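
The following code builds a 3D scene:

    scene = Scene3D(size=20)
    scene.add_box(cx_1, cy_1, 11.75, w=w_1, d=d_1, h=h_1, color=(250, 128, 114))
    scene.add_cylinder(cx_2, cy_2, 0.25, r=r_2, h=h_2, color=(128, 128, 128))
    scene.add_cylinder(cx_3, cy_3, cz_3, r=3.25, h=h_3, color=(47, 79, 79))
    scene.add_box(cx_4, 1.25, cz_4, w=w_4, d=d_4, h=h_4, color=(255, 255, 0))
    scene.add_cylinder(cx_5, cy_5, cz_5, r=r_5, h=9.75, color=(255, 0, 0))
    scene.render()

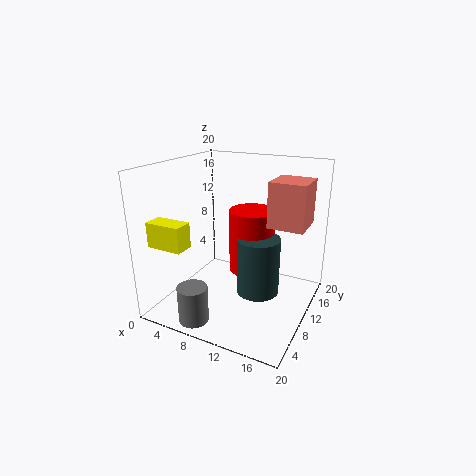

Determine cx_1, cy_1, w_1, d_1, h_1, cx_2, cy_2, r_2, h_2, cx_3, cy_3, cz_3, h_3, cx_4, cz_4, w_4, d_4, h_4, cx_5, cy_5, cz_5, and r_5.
cx_1 = 13.75; cy_1 = 11; w_1 = 5; d_1 = 5.25; h_1 = 6.25; cx_2 = 7; cy_2 = 2.75; r_2 = 2; h_2 = 5; cx_3 = 11.75; cy_3 = 13.25; cz_3 = 0.25; h_3 = 8.75; cx_4 = 1.75; cz_4 = 10.5; w_4 = 4.75; d_4 = 2.5; h_4 = 3.25; cx_5 = 9.75; cy_5 = 15.25; cz_5 = 2.75; r_5 = 3.5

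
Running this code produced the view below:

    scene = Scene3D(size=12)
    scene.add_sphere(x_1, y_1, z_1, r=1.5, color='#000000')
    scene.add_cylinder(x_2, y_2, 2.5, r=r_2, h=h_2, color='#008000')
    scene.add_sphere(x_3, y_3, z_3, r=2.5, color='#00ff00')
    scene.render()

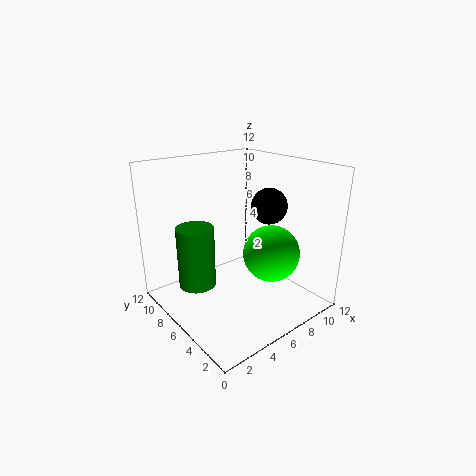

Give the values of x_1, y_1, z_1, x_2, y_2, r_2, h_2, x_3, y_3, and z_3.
x_1 = 8.5; y_1 = 5; z_1 = 8.5; x_2 = 2.5; y_2 = 7; r_2 = 1.5; h_2 = 5; x_3 = 9; y_3 = 5; z_3 = 4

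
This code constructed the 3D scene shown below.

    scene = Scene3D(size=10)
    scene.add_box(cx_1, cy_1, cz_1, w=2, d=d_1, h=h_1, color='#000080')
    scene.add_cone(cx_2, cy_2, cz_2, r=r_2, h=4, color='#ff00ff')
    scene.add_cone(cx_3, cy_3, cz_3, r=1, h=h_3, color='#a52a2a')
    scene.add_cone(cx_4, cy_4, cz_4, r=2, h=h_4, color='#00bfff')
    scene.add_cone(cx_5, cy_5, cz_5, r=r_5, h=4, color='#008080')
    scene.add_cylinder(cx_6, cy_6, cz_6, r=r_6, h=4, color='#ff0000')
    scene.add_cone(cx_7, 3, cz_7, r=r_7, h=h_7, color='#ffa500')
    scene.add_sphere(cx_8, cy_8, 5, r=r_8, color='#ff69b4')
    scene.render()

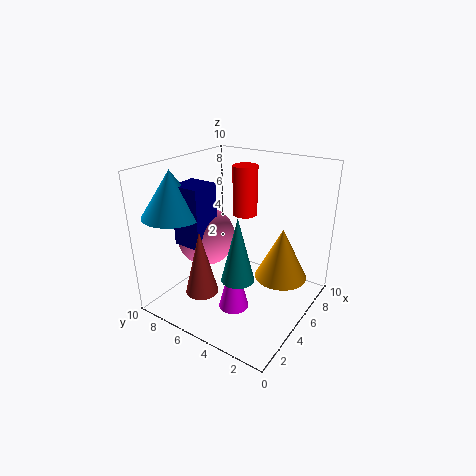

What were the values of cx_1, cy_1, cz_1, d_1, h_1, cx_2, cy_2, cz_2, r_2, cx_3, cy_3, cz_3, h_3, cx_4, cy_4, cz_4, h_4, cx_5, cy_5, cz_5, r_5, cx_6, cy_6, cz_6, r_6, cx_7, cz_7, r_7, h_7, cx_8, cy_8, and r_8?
cx_1 = 2; cy_1 = 6; cz_1 = 5; d_1 = 2; h_1 = 4; cx_2 = 3; cy_2 = 4; cz_2 = 1; r_2 = 1; cx_3 = 1; cy_3 = 5; cz_3 = 3; h_3 = 4; cx_4 = 2; cy_4 = 8; cz_4 = 7; h_4 = 3; cx_5 = 2; cy_5 = 3; cz_5 = 4; r_5 = 1; cx_6 = 9; cy_6 = 7; cz_6 = 5; r_6 = 1; cx_7 = 8; cz_7 = 1; r_7 = 2; h_7 = 4; cx_8 = 4; cy_8 = 7; r_8 = 2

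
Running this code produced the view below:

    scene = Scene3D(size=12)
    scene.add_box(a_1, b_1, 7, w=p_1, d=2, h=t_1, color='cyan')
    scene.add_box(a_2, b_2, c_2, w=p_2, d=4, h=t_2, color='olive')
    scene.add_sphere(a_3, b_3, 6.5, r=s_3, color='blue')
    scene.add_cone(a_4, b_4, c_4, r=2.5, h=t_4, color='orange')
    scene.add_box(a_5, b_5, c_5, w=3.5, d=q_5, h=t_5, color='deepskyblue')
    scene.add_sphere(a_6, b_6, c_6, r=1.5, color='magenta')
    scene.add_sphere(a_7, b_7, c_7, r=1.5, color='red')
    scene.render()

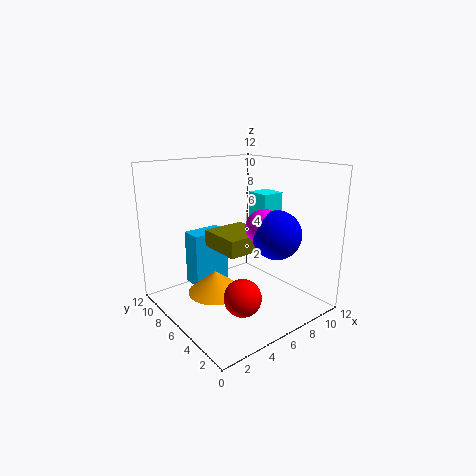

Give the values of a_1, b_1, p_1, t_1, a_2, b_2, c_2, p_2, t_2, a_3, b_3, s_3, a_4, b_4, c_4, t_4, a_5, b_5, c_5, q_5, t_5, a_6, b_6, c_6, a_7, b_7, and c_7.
a_1 = 8
b_1 = 5
p_1 = 2
t_1 = 2.5
a_2 = 5
b_2 = 5.5
c_2 = 4.5
p_2 = 4
t_2 = 1.5
a_3 = 8
b_3 = 3.5
s_3 = 2
a_4 = 5
b_4 = 8
c_4 = 0.5
t_4 = 2
a_5 = 4
b_5 = 9.5
c_5 = 0.5
q_5 = 2
t_5 = 5
a_6 = 7.5
b_6 = 4.5
c_6 = 7
a_7 = 4.5
b_7 = 3.5
c_7 = 2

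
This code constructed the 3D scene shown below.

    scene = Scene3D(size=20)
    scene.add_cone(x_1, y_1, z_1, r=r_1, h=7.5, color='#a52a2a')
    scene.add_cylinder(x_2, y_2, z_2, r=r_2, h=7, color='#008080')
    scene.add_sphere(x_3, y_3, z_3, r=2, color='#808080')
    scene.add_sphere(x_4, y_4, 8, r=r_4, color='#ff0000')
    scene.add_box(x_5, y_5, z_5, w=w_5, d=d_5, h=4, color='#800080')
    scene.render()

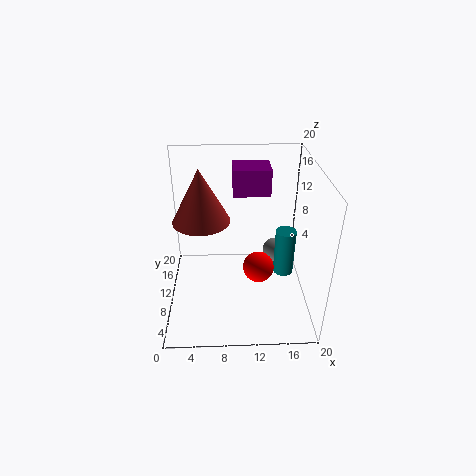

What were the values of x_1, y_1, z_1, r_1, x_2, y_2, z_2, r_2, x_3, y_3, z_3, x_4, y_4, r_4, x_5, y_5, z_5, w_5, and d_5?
x_1 = 5; y_1 = 11.5; z_1 = 12; r_1 = 4; x_2 = 17; y_2 = 11.5; z_2 = 3; r_2 = 1.5; x_3 = 16.5; y_3 = 17; z_3 = 3; x_4 = 12.5; y_4 = 6; r_4 = 2; x_5 = 9.5; y_5 = 14.5; z_5 = 14; w_5 = 5.5; d_5 = 4.5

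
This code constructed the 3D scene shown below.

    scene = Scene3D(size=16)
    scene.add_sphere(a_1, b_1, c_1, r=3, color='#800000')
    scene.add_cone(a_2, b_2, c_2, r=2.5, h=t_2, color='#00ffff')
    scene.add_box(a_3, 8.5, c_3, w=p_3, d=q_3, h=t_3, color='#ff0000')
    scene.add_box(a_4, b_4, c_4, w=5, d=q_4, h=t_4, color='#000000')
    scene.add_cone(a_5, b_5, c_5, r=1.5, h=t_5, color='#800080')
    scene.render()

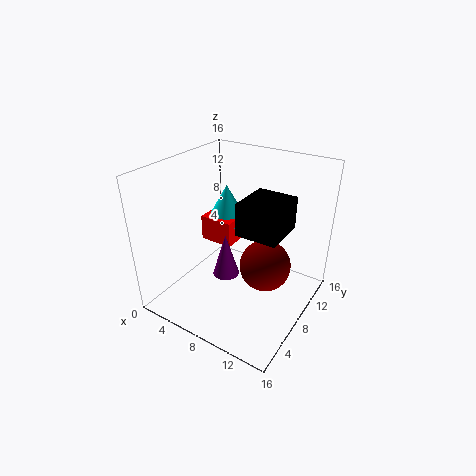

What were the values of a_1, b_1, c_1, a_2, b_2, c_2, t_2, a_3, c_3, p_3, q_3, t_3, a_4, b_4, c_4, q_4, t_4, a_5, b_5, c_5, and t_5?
a_1 = 10.5
b_1 = 10
c_1 = 4
a_2 = 4.5
b_2 = 11
c_2 = 8
t_2 = 4.5
a_3 = 2.5
c_3 = 6
p_3 = 4
q_3 = 5
t_3 = 3
a_4 = 7
b_4 = 9
c_4 = 7.5
q_4 = 5.5
t_4 = 4
a_5 = 7
b_5 = 7
c_5 = 3.5
t_5 = 5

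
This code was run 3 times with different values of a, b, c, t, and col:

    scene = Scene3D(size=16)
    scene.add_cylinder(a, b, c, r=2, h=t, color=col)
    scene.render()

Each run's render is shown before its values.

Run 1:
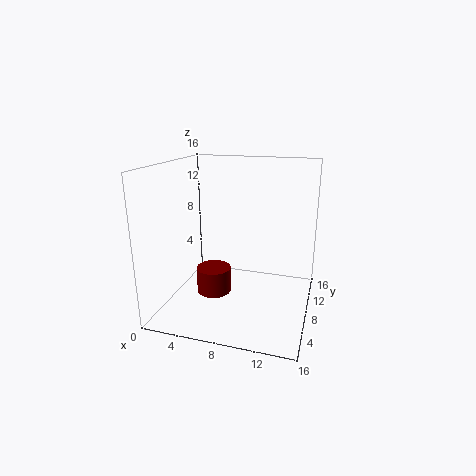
a = 5, b = 8, c = 1, t = 3, col = 'maroon'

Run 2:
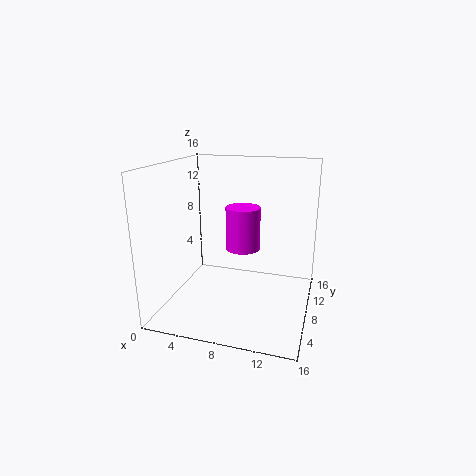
a = 8, b = 10, c = 6, t = 5, col = 'magenta'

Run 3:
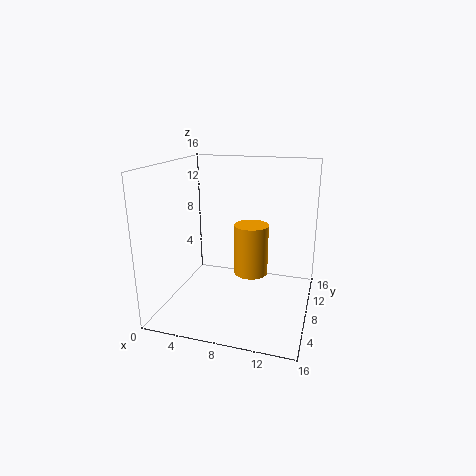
a = 9, b = 10, c = 3, t = 6, col = 'orange'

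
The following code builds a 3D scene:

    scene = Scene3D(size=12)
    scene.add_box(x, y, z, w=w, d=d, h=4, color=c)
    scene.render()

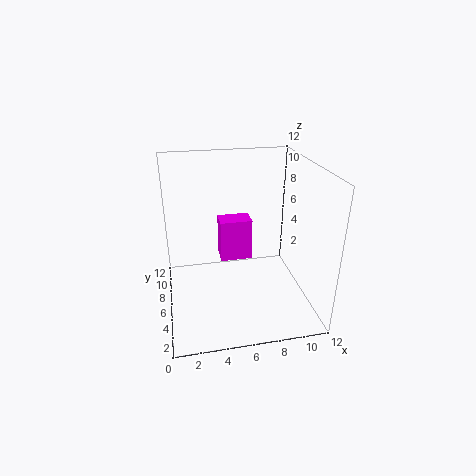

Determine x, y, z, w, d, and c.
x = 5
y = 9
z = 2
w = 3
d = 2
c = 'magenta'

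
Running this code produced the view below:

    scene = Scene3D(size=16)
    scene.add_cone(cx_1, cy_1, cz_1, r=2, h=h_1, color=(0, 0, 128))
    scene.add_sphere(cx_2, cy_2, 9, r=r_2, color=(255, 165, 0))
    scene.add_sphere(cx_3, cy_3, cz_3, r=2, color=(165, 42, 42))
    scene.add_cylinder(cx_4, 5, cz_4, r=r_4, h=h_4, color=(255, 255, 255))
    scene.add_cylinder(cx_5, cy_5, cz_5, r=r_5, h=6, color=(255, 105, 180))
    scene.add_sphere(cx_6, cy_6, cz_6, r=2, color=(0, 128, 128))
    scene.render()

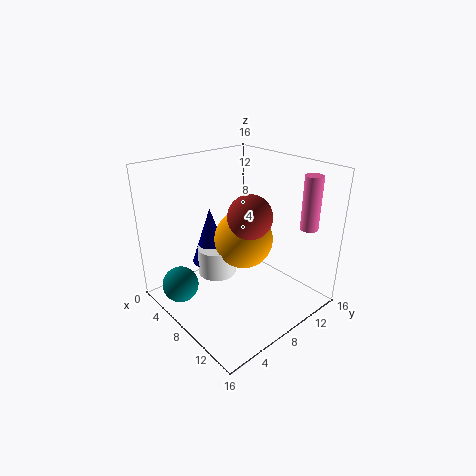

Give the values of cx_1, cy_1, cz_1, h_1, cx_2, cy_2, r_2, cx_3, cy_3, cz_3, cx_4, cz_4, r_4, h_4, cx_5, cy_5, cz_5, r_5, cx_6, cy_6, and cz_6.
cx_1 = 7; cy_1 = 5; cz_1 = 6; h_1 = 6; cx_2 = 10; cy_2 = 7; r_2 = 3; cx_3 = 13; cy_3 = 5; cz_3 = 13; cx_4 = 8; cz_4 = 5; r_4 = 2; h_4 = 3; cx_5 = 13; cy_5 = 14; cz_5 = 9; r_5 = 1; cx_6 = 5; cy_6 = 2; cz_6 = 3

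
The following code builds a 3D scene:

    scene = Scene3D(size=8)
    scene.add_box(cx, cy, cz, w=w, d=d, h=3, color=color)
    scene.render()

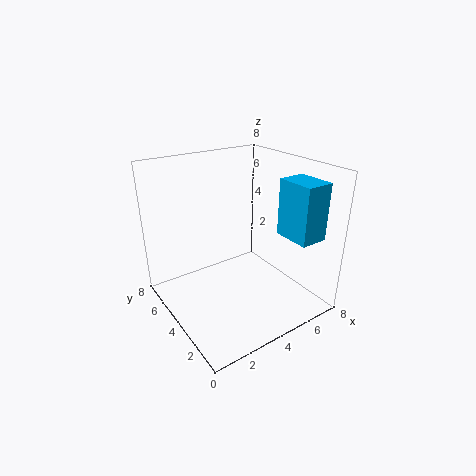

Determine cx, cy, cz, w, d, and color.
cx = 5.5
cy = 0.5
cz = 4.5
w = 1.5
d = 2
color = 'deepskyblue'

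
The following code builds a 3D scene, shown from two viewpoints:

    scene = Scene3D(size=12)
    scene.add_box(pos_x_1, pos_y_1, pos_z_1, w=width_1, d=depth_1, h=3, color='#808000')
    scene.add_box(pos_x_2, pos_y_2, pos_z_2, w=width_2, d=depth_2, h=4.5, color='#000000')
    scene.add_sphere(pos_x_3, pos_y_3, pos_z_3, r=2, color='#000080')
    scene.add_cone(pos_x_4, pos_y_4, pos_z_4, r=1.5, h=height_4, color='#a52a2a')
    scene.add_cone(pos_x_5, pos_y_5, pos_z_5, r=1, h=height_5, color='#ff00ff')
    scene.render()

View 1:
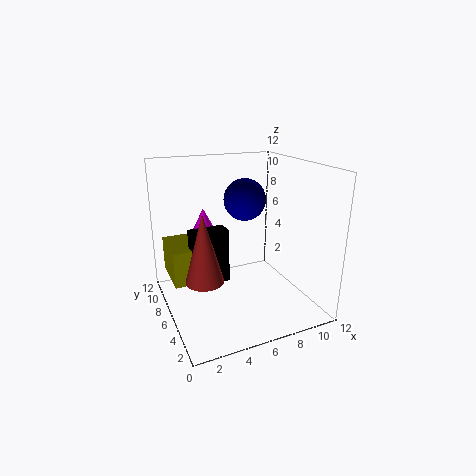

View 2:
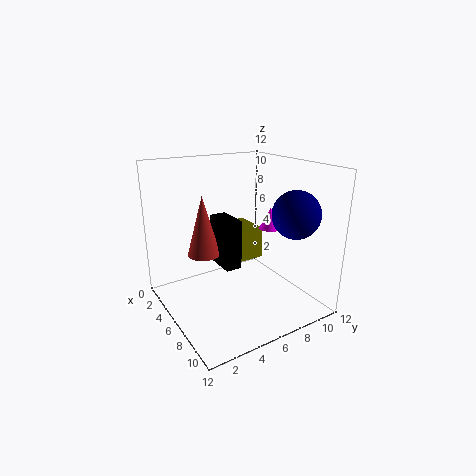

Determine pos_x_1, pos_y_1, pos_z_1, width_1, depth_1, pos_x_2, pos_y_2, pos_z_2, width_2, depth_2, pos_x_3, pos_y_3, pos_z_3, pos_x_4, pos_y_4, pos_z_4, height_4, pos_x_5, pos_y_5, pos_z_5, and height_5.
pos_x_1 = 0.5; pos_y_1 = 6; pos_z_1 = 2.5; width_1 = 3.5; depth_1 = 4; pos_x_2 = 2; pos_y_2 = 5.5; pos_z_2 = 2.5; width_2 = 3; depth_2 = 1.5; pos_x_3 = 8.5; pos_y_3 = 10; pos_z_3 = 8; pos_x_4 = 2.5; pos_y_4 = 4.5; pos_z_4 = 3.5; height_4 = 5.5; pos_x_5 = 4.5; pos_y_5 = 10.5; pos_z_5 = 5.5; height_5 = 2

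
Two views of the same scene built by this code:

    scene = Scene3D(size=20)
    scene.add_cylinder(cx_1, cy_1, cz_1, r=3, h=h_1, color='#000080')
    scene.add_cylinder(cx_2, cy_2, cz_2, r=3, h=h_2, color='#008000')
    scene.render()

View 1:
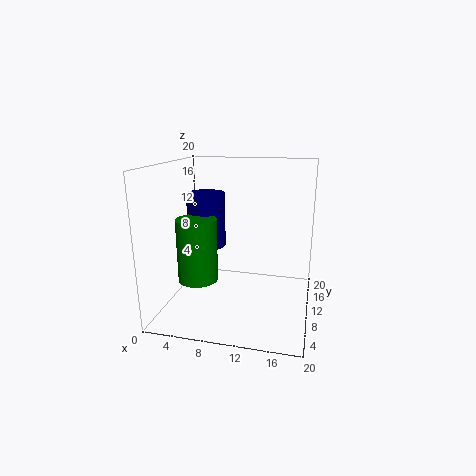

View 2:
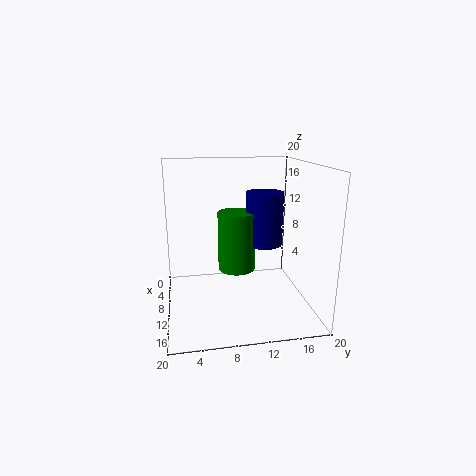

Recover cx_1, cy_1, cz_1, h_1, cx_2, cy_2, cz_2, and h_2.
cx_1 = 3.5
cy_1 = 15.5
cz_1 = 6.5
h_1 = 8.5
cx_2 = 3.5
cy_2 = 11
cz_2 = 2.5
h_2 = 9.5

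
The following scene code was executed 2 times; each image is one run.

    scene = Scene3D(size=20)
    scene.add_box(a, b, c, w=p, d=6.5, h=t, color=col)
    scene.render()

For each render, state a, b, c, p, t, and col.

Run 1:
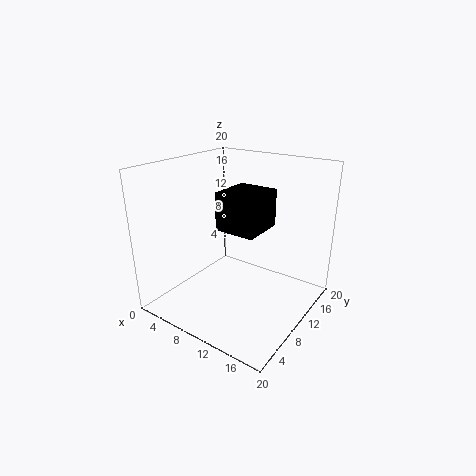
a = 6.5; b = 9.5; c = 10.5; p = 6; t = 5.5; col = 'black'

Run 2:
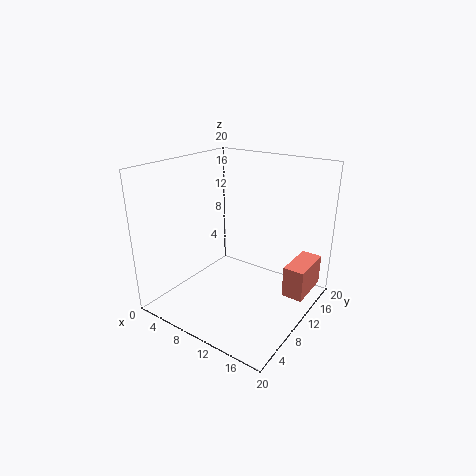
a = 16; b = 12.5; c = 1.5; p = 3; t = 4.5; col = 'salmon'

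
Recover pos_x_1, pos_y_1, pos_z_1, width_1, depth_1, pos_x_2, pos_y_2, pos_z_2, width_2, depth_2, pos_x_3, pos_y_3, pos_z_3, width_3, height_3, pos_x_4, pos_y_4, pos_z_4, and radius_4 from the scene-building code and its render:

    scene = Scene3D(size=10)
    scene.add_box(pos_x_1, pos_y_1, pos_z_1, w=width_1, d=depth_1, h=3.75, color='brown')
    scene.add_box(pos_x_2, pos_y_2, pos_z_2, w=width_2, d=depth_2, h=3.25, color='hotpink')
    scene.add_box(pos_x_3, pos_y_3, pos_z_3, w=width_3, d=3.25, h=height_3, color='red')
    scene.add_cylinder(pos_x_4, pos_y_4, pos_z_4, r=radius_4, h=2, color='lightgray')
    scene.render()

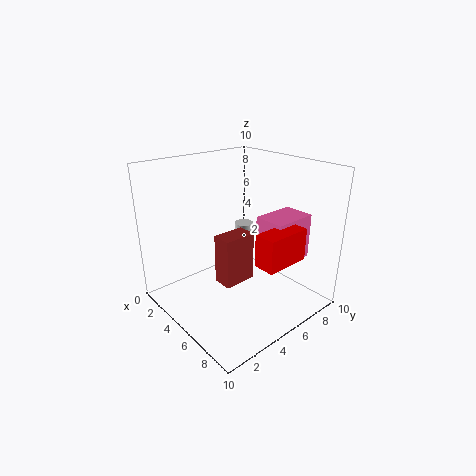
pos_x_1 = 3.25
pos_y_1 = 4.25
pos_z_1 = 1
width_1 = 1.5
depth_1 = 2.5
pos_x_2 = 5.25
pos_y_2 = 6.5
pos_z_2 = 3
width_2 = 2.25
depth_2 = 3.25
pos_x_3 = 7
pos_y_3 = 4.75
pos_z_3 = 3.75
width_3 = 1.5
height_3 = 2.25
pos_x_4 = 2.25
pos_y_4 = 8
pos_z_4 = 2.5
radius_4 = 0.75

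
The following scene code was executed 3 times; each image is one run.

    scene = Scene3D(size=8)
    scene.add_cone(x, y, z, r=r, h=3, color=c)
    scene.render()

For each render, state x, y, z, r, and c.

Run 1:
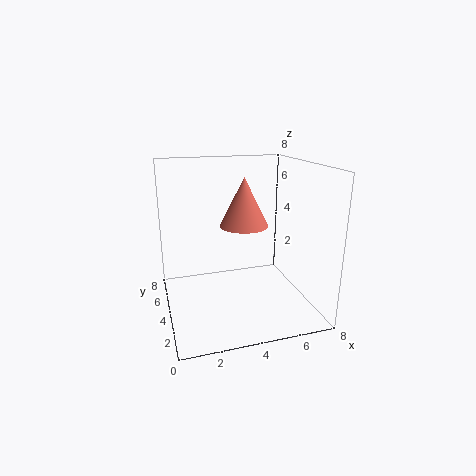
x = 5
y = 6
z = 4
r = 1.5
c = 'salmon'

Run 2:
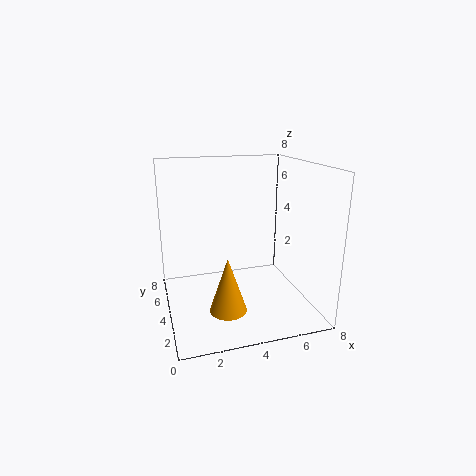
x = 3
y = 2.5
z = 0.5
r = 1
c = 'orange'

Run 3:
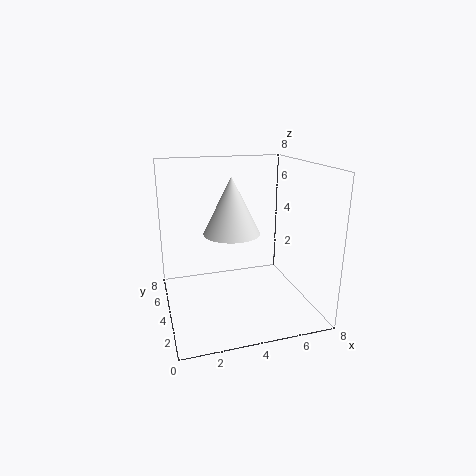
x = 3.5
y = 3.5
z = 4.5
r = 1.5
c = 'white'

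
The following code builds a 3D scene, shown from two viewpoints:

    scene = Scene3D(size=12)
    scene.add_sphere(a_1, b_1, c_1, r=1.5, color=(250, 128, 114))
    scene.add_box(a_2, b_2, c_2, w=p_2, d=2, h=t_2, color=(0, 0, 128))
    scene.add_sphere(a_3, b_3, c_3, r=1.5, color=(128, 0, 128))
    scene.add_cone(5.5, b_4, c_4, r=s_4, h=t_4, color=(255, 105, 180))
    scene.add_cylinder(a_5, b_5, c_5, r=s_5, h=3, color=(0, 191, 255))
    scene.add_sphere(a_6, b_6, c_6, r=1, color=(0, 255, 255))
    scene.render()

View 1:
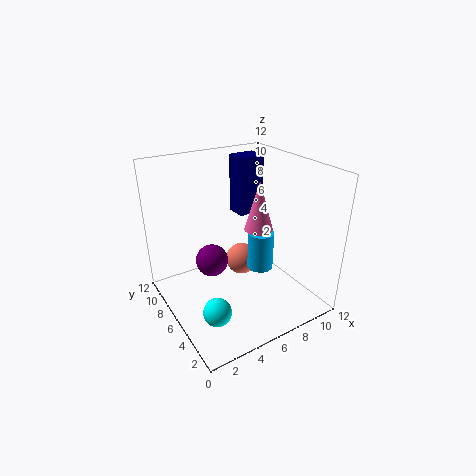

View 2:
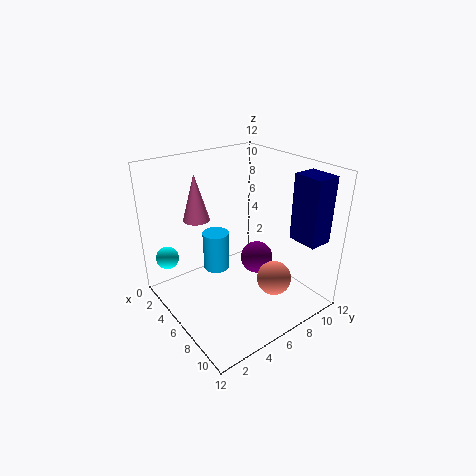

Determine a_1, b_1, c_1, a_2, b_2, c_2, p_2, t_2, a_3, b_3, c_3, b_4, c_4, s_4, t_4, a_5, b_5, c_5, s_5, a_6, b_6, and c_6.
a_1 = 8, b_1 = 8.5, c_1 = 2, a_2 = 8.5, b_2 = 9.5, c_2 = 6, p_2 = 2.5, t_2 = 5.5, a_3 = 5, b_3 = 9, c_3 = 2.5, b_4 = 2.5, c_4 = 8.5, s_4 = 1, t_4 = 3.5, a_5 = 6.5, b_5 = 3.5, c_5 = 4.5, s_5 = 1, a_6 = 1.5, b_6 = 1.5, c_6 = 3.5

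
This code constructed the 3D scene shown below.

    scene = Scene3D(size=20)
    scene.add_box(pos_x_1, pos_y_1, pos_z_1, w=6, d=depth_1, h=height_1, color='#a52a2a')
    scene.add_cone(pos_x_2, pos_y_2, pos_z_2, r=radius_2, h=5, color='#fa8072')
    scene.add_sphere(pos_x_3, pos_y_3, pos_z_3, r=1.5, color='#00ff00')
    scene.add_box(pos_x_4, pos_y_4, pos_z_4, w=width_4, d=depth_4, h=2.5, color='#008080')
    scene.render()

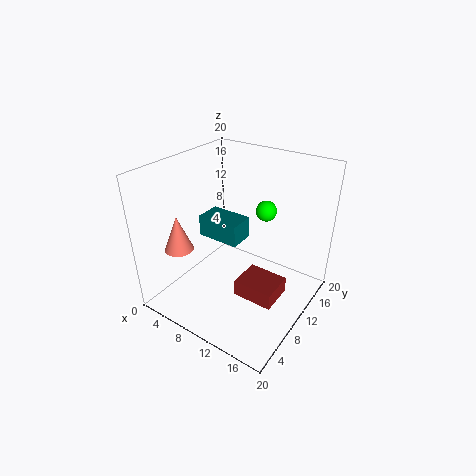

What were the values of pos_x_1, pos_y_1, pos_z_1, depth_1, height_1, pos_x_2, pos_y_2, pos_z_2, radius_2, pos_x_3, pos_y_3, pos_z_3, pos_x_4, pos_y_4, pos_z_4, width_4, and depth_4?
pos_x_1 = 10, pos_y_1 = 9, pos_z_1 = 0.5, depth_1 = 5, height_1 = 2.5, pos_x_2 = 3.5, pos_y_2 = 5, pos_z_2 = 8.5, radius_2 = 2, pos_x_3 = 11.5, pos_y_3 = 15, pos_z_3 = 12.5, pos_x_4 = 9, pos_y_4 = 3.5, pos_z_4 = 13.5, width_4 = 5, depth_4 = 3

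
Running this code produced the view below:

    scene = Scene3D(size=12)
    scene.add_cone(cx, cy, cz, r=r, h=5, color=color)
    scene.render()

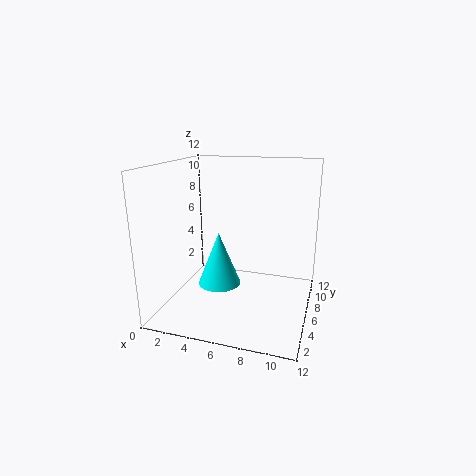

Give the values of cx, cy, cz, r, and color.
cx = 3.5
cy = 8
cz = 0.5
r = 2
color = 'cyan'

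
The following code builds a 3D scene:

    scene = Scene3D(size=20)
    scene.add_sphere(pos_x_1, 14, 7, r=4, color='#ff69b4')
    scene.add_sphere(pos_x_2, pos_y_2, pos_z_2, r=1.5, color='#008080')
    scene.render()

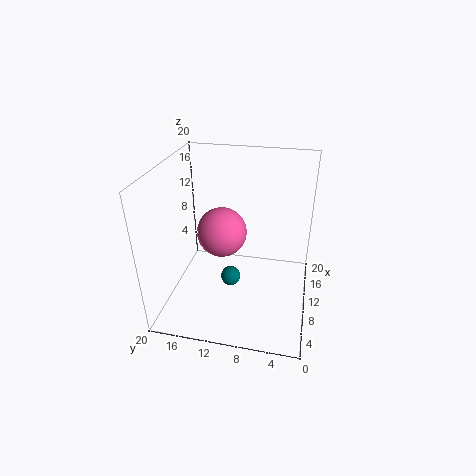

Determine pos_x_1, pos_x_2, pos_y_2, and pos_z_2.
pos_x_1 = 16, pos_x_2 = 11.5, pos_y_2 = 11.5, pos_z_2 = 2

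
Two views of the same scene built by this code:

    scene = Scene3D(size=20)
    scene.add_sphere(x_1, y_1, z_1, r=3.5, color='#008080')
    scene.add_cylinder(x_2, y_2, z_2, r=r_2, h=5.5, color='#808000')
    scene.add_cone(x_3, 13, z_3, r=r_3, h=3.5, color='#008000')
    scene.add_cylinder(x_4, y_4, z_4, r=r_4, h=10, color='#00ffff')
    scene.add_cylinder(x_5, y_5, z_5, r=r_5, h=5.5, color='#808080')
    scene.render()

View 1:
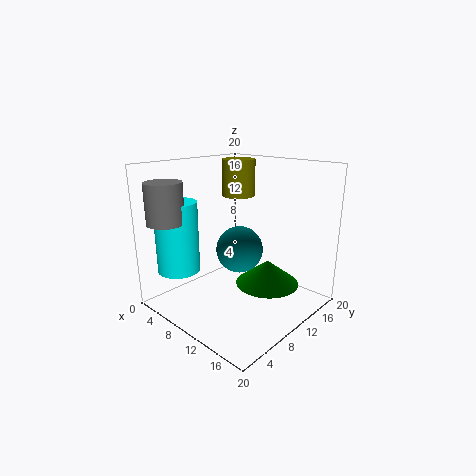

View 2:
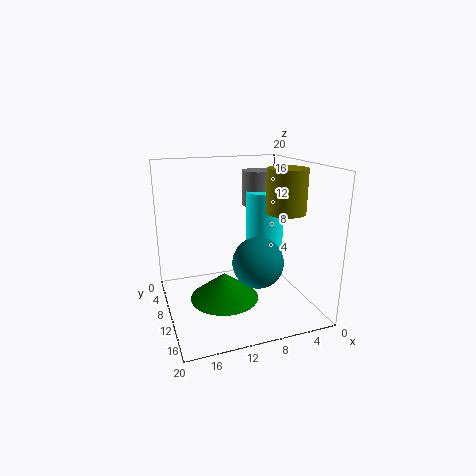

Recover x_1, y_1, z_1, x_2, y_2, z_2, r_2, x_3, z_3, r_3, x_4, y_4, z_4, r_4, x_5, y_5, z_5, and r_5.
x_1 = 8, y_1 = 12.5, z_1 = 7, x_2 = 5.5, y_2 = 15, z_2 = 14.5, r_2 = 2.5, x_3 = 13, z_3 = 3, r_3 = 4.5, x_4 = 3.5, y_4 = 4.5, z_4 = 5, r_4 = 3, x_5 = 4, y_5 = 2.5, z_5 = 12.5, r_5 = 2.5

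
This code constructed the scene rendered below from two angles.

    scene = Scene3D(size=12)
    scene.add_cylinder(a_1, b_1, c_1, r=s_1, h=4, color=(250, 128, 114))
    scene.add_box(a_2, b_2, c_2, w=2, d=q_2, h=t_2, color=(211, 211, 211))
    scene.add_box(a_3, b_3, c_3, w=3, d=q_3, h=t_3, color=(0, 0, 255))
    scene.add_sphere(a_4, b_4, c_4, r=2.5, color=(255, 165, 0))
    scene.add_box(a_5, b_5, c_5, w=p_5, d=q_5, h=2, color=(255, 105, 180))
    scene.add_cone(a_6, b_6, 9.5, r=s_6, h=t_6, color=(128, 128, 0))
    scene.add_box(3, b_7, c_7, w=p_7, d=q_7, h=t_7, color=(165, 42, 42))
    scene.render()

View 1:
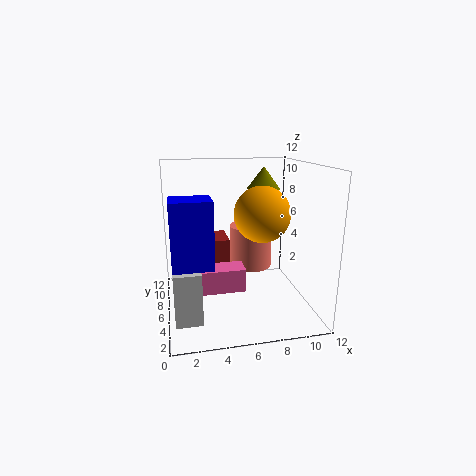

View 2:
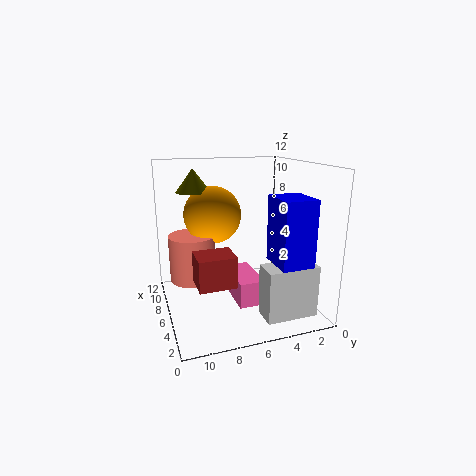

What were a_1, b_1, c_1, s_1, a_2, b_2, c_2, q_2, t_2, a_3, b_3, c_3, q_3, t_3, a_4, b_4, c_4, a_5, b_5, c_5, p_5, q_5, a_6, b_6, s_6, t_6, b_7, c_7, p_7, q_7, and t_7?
a_1 = 8
b_1 = 9.5
c_1 = 2
s_1 = 2
a_2 = 0.5
b_2 = 1.5
c_2 = 1
q_2 = 4
t_2 = 4
a_3 = 0.5
b_3 = 2
c_3 = 5
q_3 = 2.5
t_3 = 5
a_4 = 8.5
b_4 = 7.5
c_4 = 7.5
a_5 = 2.5
b_5 = 5
c_5 = 1.5
p_5 = 4
q_5 = 2
a_6 = 9
b_6 = 9
s_6 = 1.5
t_6 = 2
b_7 = 7
c_7 = 3
p_7 = 2.5
q_7 = 3
t_7 = 2.5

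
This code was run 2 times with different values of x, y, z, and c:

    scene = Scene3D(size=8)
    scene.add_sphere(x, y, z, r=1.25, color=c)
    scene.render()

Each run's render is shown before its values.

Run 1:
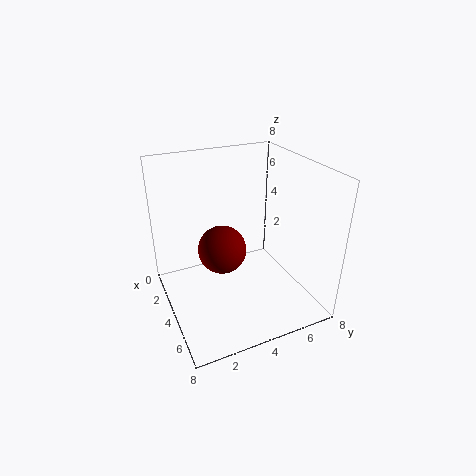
x = 4.75
y = 2.75
z = 4
c = 'maroon'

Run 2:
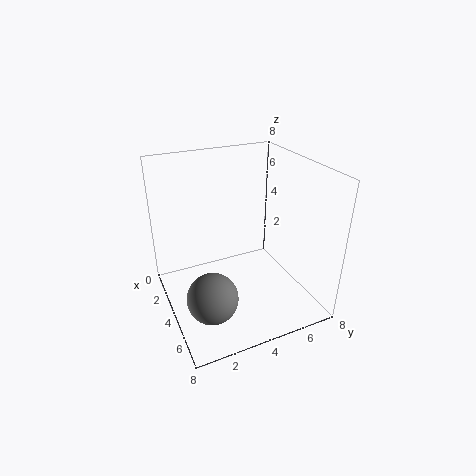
x = 6.5
y = 1.5
z = 2.5
c = 'gray'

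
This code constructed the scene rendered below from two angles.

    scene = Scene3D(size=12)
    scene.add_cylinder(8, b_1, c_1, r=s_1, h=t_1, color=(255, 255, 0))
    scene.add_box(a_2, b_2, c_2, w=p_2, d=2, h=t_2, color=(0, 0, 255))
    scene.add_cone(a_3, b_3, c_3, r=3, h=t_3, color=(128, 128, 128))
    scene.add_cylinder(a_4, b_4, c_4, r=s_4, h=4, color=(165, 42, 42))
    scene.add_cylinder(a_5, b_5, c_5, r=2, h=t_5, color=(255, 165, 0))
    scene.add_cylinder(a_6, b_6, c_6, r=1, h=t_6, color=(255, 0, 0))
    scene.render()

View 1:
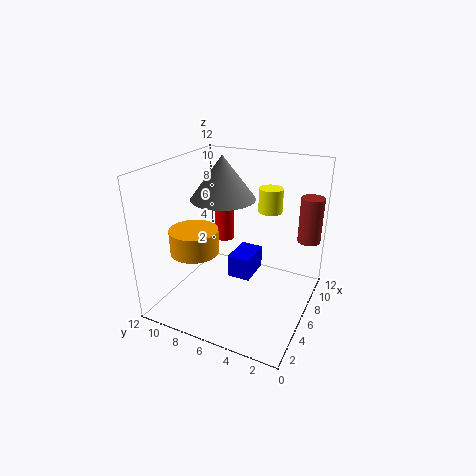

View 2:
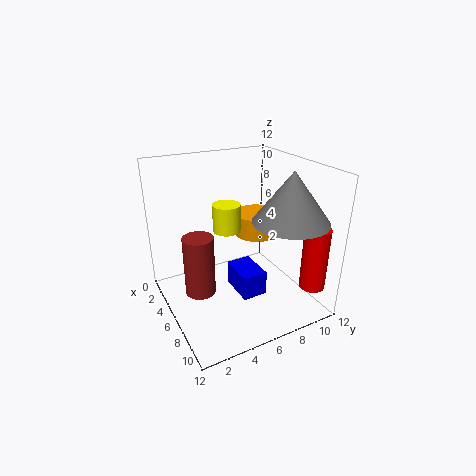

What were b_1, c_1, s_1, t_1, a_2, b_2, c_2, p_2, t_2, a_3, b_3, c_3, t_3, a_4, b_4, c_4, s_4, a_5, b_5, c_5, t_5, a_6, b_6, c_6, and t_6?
b_1 = 4
c_1 = 8
s_1 = 1
t_1 = 2
a_2 = 6
b_2 = 5
c_2 = 2
p_2 = 3
t_2 = 2
a_3 = 9
b_3 = 9
c_3 = 8
t_3 = 4
a_4 = 10
b_4 = 1
c_4 = 5
s_4 = 1
a_5 = 4
b_5 = 9
c_5 = 5
t_5 = 2
a_6 = 11
b_6 = 10
c_6 = 3
t_6 = 5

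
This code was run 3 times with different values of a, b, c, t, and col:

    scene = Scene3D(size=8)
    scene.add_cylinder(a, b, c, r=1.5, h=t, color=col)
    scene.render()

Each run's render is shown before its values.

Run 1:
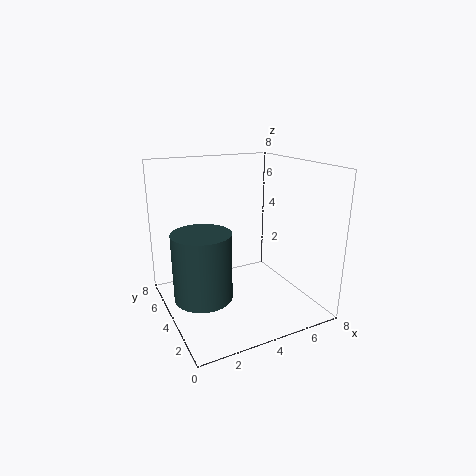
a = 1.5, b = 3, c = 1.5, t = 3.5, col = 'darkslategray'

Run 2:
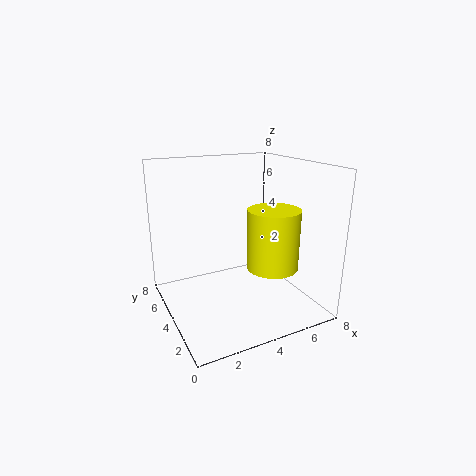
a = 6, b = 3.5, c = 2, t = 3.5, col = 'yellow'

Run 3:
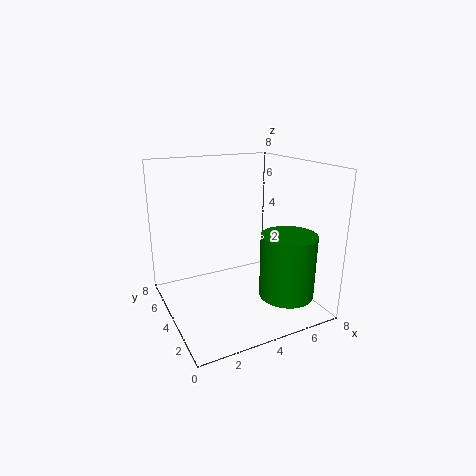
a = 6, b = 2, c = 1, t = 3.5, col = 'green'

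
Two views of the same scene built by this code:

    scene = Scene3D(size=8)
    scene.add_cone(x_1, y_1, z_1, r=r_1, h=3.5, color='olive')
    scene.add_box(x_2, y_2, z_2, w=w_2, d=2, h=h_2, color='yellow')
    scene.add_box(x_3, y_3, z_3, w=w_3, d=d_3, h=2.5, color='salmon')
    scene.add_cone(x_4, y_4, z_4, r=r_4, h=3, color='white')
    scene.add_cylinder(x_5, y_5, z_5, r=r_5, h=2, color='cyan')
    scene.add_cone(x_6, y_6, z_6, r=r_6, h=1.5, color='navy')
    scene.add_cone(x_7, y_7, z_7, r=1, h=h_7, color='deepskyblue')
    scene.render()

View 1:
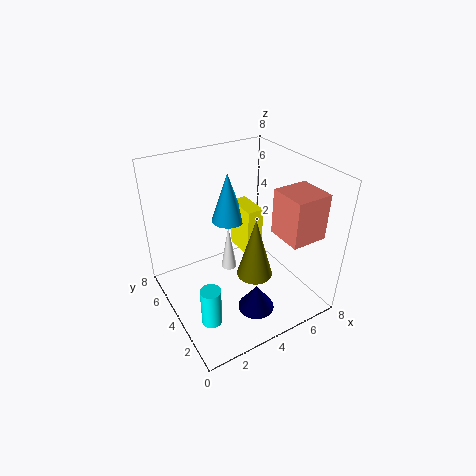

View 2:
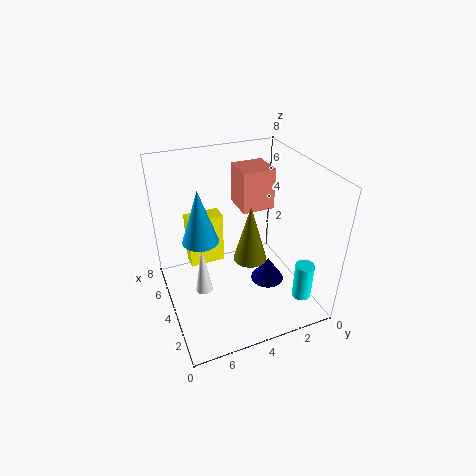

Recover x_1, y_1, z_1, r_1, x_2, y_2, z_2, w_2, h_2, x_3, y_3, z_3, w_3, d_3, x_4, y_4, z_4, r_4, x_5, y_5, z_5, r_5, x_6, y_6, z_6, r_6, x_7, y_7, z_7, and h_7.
x_1 = 4.5; y_1 = 3; z_1 = 2; r_1 = 1; x_2 = 5; y_2 = 4.5; z_2 = 2; w_2 = 1; h_2 = 3; x_3 = 5.5; y_3 = 1; z_3 = 4.5; w_3 = 2; d_3 = 2; x_4 = 4.5; y_4 = 6; z_4 = 0.5; r_4 = 0.5; x_5 = 1; y_5 = 1.5; z_5 = 1.5; r_5 = 0.5; x_6 = 4; y_6 = 2; z_6 = 0.5; r_6 = 1; x_7 = 4.5; y_7 = 6; z_7 = 4; h_7 = 3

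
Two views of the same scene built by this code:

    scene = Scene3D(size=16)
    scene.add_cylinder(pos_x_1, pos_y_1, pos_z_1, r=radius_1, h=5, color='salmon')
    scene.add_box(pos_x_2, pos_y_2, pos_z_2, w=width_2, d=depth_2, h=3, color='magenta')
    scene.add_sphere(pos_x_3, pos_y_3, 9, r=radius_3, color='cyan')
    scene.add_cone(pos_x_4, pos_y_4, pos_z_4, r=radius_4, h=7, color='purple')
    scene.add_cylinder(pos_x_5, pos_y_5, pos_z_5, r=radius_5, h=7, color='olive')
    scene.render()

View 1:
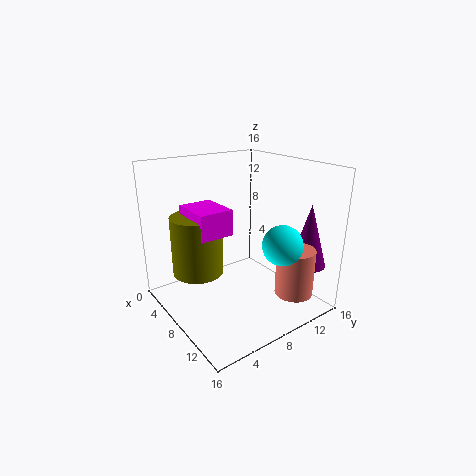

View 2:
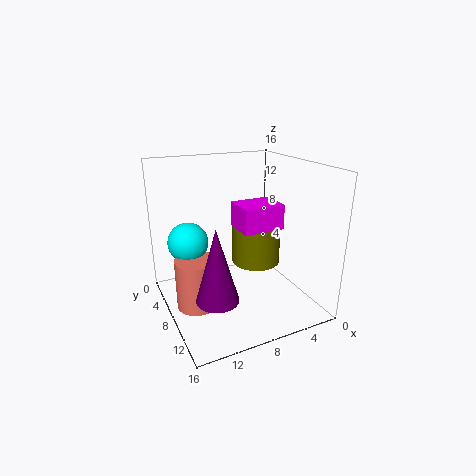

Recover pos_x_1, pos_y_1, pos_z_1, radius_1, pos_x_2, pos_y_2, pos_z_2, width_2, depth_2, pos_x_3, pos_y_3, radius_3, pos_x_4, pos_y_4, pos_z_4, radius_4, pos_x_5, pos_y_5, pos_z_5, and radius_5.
pos_x_1 = 14
pos_y_1 = 11
pos_z_1 = 3
radius_1 = 2
pos_x_2 = 2
pos_y_2 = 4
pos_z_2 = 8
width_2 = 5
depth_2 = 4
pos_x_3 = 14
pos_y_3 = 9
radius_3 = 2
pos_x_4 = 13
pos_y_4 = 14
pos_z_4 = 5
radius_4 = 2
pos_x_5 = 4
pos_y_5 = 5
pos_z_5 = 3
radius_5 = 3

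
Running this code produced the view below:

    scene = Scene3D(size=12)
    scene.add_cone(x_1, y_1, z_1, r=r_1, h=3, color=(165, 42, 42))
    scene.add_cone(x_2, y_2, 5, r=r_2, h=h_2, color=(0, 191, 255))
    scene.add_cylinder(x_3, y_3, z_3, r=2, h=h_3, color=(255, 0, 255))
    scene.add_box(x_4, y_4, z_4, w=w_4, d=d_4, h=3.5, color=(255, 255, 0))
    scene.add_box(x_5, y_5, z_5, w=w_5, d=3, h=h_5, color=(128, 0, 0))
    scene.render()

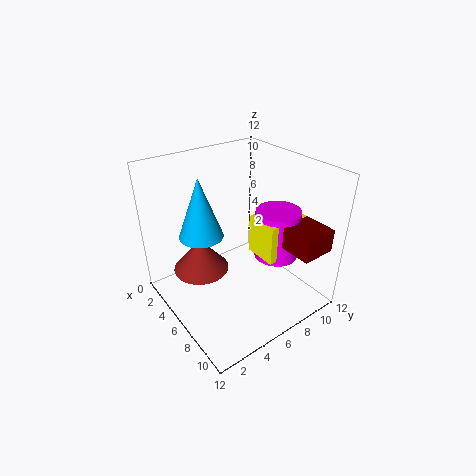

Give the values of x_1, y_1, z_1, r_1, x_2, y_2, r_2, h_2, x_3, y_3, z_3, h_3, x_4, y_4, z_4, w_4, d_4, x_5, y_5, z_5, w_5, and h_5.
x_1 = 3; y_1 = 4; z_1 = 2; r_1 = 2.5; x_2 = 2.5; y_2 = 4.5; r_2 = 2; h_2 = 5.5; x_3 = 6.5; y_3 = 10; z_3 = 3; h_3 = 4.5; x_4 = 5; y_4 = 8; z_4 = 3.5; w_4 = 3; d_4 = 4; x_5 = 7.5; y_5 = 9; z_5 = 5; w_5 = 3.5; h_5 = 2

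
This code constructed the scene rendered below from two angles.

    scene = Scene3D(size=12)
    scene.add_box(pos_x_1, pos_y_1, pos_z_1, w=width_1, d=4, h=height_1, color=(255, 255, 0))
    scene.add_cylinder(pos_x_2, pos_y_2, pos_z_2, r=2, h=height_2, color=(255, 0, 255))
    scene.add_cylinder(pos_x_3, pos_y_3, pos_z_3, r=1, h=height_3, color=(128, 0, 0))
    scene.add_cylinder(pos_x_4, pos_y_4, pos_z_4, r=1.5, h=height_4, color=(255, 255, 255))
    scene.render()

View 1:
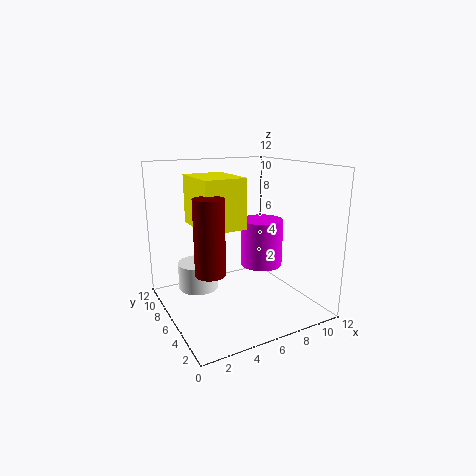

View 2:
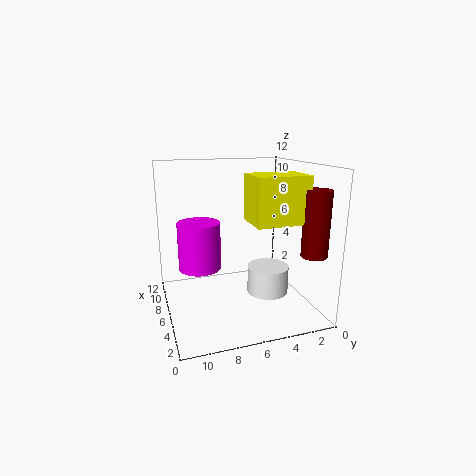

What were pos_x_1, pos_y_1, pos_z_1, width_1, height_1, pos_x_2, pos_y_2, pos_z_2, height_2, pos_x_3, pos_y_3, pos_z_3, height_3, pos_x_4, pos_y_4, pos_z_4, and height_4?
pos_x_1 = 1.5
pos_y_1 = 2
pos_z_1 = 8
width_1 = 3
height_1 = 3.5
pos_x_2 = 10
pos_y_2 = 8.5
pos_z_2 = 2
height_2 = 4.5
pos_x_3 = 1.5
pos_y_3 = 1.5
pos_z_3 = 5.5
height_3 = 5
pos_x_4 = 2
pos_y_4 = 5
pos_z_4 = 3
height_4 = 2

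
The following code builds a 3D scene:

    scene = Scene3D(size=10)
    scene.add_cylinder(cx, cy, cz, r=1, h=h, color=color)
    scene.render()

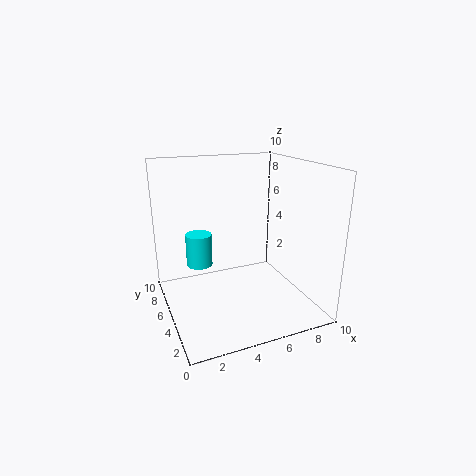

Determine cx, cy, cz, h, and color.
cx = 3, cy = 8, cz = 2, h = 2.5, color = 'cyan'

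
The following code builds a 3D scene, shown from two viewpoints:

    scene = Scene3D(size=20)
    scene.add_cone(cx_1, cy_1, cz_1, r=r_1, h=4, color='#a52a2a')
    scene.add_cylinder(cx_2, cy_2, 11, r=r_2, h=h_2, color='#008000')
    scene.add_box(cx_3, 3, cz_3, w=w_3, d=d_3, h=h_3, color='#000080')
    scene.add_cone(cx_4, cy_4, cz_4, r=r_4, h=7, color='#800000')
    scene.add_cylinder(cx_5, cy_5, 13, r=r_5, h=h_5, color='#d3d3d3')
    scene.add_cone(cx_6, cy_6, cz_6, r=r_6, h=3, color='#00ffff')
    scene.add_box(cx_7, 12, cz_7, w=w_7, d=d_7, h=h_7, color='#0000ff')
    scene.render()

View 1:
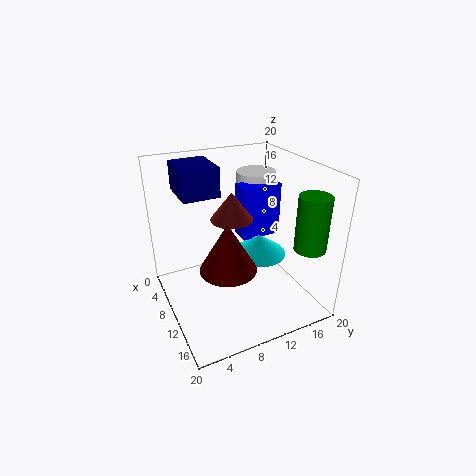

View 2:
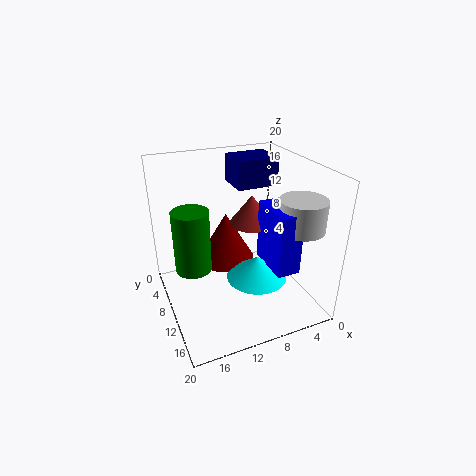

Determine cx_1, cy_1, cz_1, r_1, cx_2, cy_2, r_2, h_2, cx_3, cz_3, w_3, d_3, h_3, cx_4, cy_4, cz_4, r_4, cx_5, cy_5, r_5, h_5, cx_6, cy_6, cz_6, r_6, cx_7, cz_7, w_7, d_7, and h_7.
cx_1 = 8; cy_1 = 10; cz_1 = 12; r_1 = 3; cx_2 = 18; cy_2 = 16; r_2 = 2; h_2 = 7; cx_3 = 3; cz_3 = 16; w_3 = 6; d_3 = 5; h_3 = 4; cx_4 = 11; cy_4 = 8; cz_4 = 6; r_4 = 4; cx_5 = 4; cy_5 = 16; r_5 = 3; h_5 = 4; cx_6 = 9; cy_6 = 14; cz_6 = 6; r_6 = 4; cx_7 = 5; cz_7 = 8; w_7 = 3; d_7 = 6; h_7 = 8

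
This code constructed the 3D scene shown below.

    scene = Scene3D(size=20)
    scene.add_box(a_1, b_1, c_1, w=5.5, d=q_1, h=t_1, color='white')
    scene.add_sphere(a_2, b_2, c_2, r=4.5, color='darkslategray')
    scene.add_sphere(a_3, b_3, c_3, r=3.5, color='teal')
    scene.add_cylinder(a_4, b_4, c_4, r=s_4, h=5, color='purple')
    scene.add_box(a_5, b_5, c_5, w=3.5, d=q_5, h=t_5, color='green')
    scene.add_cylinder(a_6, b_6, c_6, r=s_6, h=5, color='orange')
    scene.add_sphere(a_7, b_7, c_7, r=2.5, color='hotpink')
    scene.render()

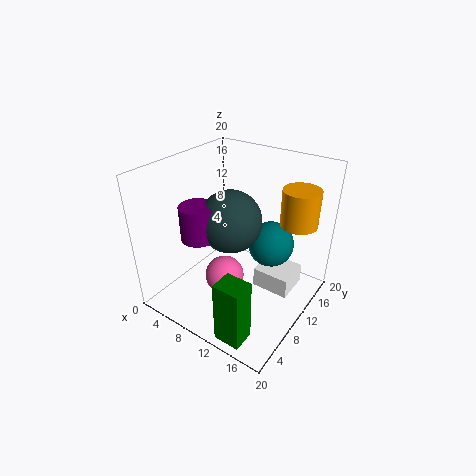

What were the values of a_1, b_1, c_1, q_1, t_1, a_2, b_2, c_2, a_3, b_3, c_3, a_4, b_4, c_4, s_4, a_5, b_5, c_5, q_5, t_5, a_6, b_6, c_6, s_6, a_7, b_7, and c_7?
a_1 = 11.5; b_1 = 12; c_1 = 1; q_1 = 5; t_1 = 3; a_2 = 8; b_2 = 11; c_2 = 11.5; a_3 = 12; b_3 = 16; c_3 = 6.5; a_4 = 5; b_4 = 7.5; c_4 = 9.5; s_4 = 2.5; a_5 = 13; b_5 = 0.5; c_5 = 1; q_5 = 3; t_5 = 8.5; a_6 = 17; b_6 = 14; c_6 = 12.5; s_6 = 2.5; a_7 = 11; b_7 = 5.5; c_7 = 7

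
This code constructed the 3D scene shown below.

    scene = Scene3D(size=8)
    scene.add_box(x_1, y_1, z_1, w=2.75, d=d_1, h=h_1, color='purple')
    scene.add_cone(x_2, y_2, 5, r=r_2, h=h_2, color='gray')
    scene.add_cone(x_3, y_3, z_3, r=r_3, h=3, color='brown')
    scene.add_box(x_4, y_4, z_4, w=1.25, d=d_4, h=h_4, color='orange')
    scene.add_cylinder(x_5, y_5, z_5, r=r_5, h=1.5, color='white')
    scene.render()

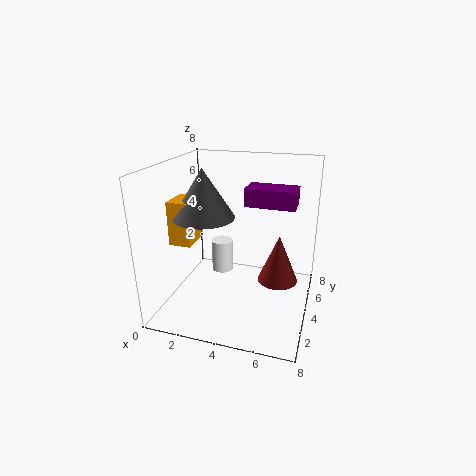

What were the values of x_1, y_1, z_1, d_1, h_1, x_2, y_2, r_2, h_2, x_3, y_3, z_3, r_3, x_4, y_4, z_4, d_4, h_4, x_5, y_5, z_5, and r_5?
x_1 = 4.25, y_1 = 4.25, z_1 = 5.75, d_1 = 1.5, h_1 = 1, x_2 = 2, y_2 = 4, r_2 = 1.75, h_2 = 2.75, x_3 = 6, y_3 = 6, z_3 = 0.5, r_3 = 1.25, x_4 = 0.25, y_4 = 3, z_4 = 3.5, d_4 = 1.75, h_4 = 2.5, x_5 = 4, y_5 = 1.5, z_5 = 3.5, r_5 = 0.5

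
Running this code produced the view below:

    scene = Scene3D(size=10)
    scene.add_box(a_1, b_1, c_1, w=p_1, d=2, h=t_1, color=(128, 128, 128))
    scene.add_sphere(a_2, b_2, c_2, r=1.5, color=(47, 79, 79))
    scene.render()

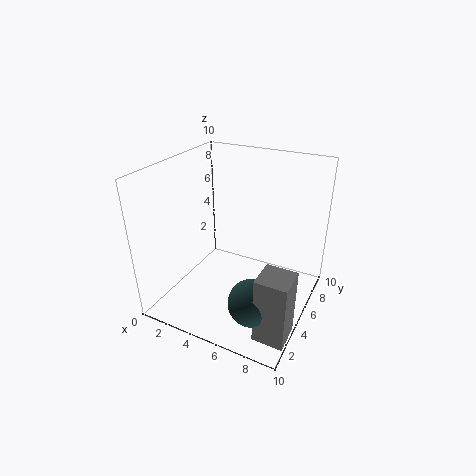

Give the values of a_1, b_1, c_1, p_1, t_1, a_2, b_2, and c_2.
a_1 = 8, b_1 = 1, c_1 = 0.5, p_1 = 2, t_1 = 4.5, a_2 = 7.5, b_2 = 2, c_2 = 2.5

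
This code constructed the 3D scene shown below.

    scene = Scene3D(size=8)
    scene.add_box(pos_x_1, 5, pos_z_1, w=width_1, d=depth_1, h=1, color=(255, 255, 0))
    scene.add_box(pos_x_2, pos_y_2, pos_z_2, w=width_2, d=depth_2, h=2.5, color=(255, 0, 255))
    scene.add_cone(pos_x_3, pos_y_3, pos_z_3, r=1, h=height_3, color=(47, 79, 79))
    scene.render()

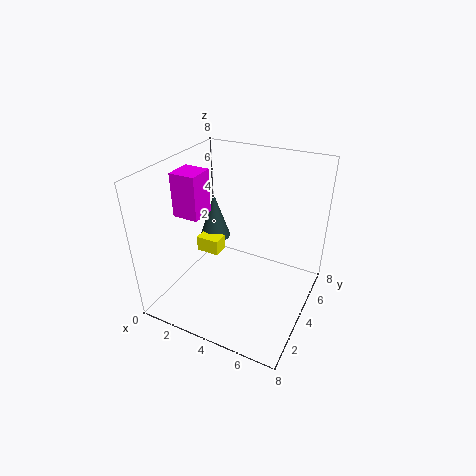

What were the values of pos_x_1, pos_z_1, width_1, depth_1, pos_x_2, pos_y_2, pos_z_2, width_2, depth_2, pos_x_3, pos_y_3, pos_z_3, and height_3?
pos_x_1 = 0.5; pos_z_1 = 1.5; width_1 = 1.5; depth_1 = 1; pos_x_2 = 0.5; pos_y_2 = 3; pos_z_2 = 5; width_2 = 1.5; depth_2 = 1.5; pos_x_3 = 1; pos_y_3 = 6.5; pos_z_3 = 2; height_3 = 3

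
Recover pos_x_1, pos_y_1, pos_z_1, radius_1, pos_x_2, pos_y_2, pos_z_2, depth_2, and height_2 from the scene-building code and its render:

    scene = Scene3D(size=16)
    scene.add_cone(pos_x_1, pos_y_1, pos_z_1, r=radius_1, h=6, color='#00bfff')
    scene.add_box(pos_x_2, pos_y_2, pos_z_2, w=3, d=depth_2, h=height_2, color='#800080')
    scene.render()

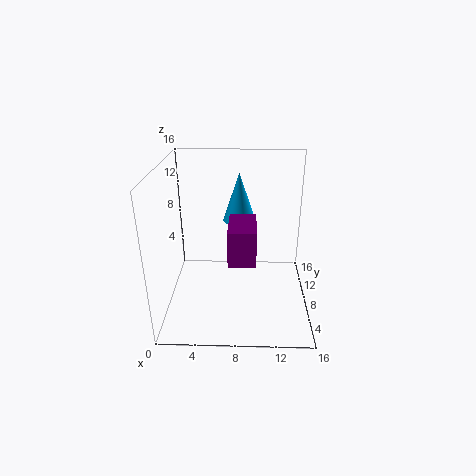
pos_x_1 = 8
pos_y_1 = 13
pos_z_1 = 8
radius_1 = 2
pos_x_2 = 7
pos_y_2 = 5
pos_z_2 = 6
depth_2 = 5
height_2 = 4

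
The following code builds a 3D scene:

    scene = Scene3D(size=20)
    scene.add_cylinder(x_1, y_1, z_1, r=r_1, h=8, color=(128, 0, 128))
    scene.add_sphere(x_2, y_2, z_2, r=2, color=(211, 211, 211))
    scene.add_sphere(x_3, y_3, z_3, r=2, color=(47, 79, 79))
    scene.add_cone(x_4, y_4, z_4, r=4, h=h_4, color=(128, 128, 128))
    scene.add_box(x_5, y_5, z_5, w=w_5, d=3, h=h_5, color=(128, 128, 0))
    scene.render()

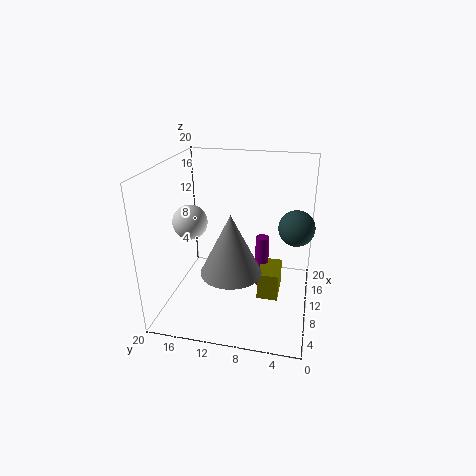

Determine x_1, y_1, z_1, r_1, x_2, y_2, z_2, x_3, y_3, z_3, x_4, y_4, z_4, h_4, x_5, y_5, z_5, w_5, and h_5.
x_1 = 13
y_1 = 7
z_1 = 1
r_1 = 1
x_2 = 3
y_2 = 14
z_2 = 15
x_3 = 4
y_3 = 2
z_3 = 15
x_4 = 6
y_4 = 10
z_4 = 7
h_4 = 8
x_5 = 9
y_5 = 4
z_5 = 1
w_5 = 5
h_5 = 4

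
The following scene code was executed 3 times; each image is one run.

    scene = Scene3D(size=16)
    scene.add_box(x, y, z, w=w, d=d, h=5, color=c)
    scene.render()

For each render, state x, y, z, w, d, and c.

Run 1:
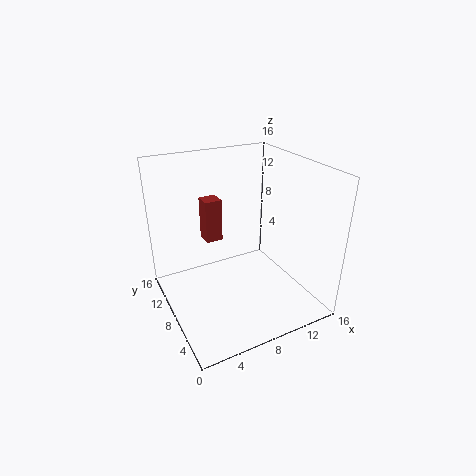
x = 5.5; y = 11; z = 6.5; w = 2; d = 2; c = 'brown'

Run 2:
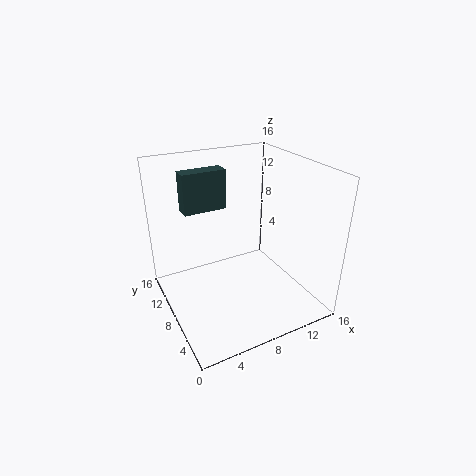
x = 4; y = 14; z = 9; w = 5.5; d = 2; c = 'darkslategray'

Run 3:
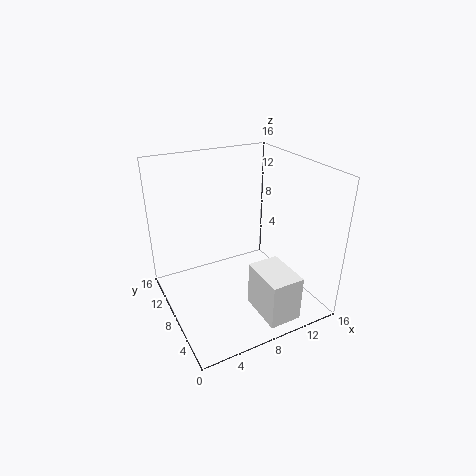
x = 8; y = 0.5; z = 1; w = 3.5; d = 5; c = 'white'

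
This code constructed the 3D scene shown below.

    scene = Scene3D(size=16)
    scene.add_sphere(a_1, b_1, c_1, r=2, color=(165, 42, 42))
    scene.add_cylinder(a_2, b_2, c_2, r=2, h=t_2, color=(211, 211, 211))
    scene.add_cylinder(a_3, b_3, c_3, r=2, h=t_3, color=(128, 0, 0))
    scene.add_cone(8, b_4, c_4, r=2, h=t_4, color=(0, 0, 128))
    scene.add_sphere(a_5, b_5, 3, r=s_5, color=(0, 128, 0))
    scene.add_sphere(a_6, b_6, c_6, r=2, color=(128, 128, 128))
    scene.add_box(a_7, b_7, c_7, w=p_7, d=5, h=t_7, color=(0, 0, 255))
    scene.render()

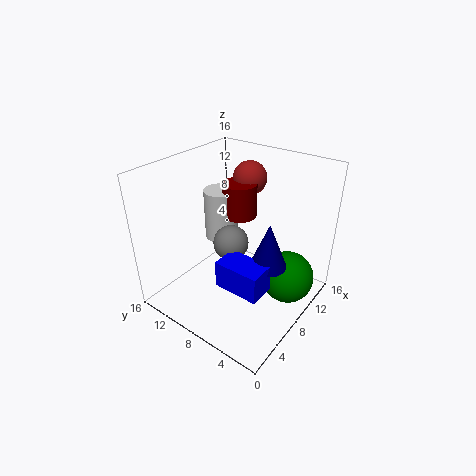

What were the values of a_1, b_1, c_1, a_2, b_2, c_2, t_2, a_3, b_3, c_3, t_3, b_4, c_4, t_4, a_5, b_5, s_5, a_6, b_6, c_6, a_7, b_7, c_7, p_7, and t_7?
a_1 = 13
b_1 = 10
c_1 = 13
a_2 = 10
b_2 = 12
c_2 = 6
t_2 = 6
a_3 = 11
b_3 = 10
c_3 = 9
t_3 = 4
b_4 = 4
c_4 = 6
t_4 = 5
a_5 = 11
b_5 = 3
s_5 = 3
a_6 = 8
b_6 = 9
c_6 = 7
a_7 = 4
b_7 = 3
c_7 = 4
p_7 = 3
t_7 = 3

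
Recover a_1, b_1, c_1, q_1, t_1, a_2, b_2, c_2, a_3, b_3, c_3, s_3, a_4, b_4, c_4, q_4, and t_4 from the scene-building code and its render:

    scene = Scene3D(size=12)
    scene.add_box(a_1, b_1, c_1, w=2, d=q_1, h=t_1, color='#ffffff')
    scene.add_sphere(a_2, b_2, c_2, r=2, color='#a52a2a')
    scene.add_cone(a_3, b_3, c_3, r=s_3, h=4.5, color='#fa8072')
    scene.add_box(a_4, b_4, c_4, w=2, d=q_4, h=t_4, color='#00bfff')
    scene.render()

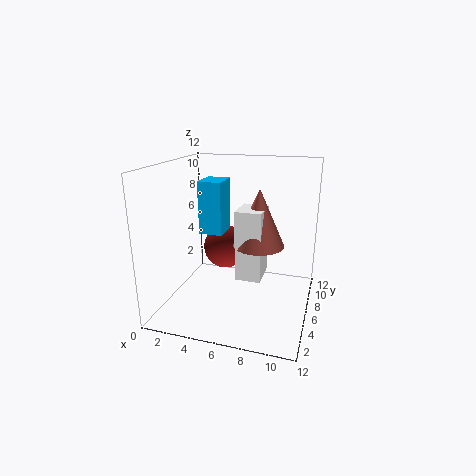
a_1 = 6.5; b_1 = 3.5; c_1 = 3.5; q_1 = 2.5; t_1 = 5.5; a_2 = 4; b_2 = 8.5; c_2 = 4; a_3 = 8; b_3 = 5; c_3 = 6; s_3 = 2; a_4 = 2.5; b_4 = 6; c_4 = 6; q_4 = 2.5; t_4 = 4.5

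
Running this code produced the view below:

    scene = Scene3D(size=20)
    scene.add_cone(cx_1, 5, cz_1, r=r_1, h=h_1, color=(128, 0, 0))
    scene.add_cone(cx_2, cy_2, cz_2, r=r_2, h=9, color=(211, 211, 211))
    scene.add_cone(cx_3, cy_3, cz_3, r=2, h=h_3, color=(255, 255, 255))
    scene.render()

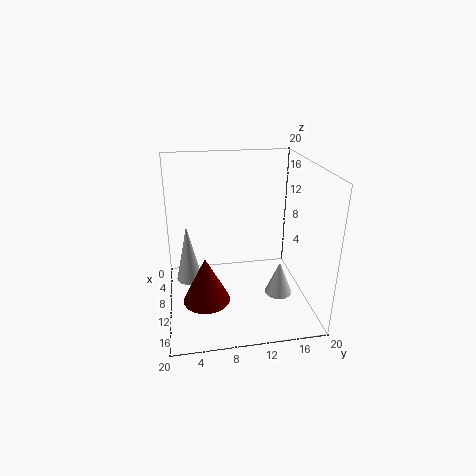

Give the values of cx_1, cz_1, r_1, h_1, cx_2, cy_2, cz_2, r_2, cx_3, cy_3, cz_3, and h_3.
cx_1 = 15, cz_1 = 4, r_1 = 3, h_1 = 6, cx_2 = 5, cy_2 = 3, cz_2 = 1, r_2 = 2, cx_3 = 11, cy_3 = 16, cz_3 = 1, h_3 = 5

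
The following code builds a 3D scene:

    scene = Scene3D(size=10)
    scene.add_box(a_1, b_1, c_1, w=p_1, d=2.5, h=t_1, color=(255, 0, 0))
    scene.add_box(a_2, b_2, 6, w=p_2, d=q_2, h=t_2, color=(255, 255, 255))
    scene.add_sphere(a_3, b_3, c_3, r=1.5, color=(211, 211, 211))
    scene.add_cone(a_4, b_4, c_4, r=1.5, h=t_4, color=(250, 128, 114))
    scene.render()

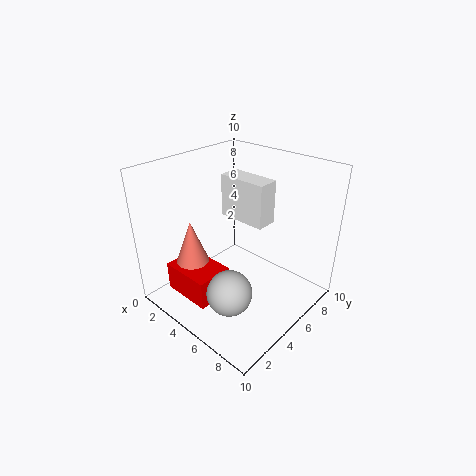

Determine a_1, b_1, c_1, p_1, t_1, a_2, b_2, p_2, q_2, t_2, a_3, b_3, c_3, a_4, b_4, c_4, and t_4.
a_1 = 2; b_1 = 1; c_1 = 1.5; p_1 = 3.5; t_1 = 2; a_2 = 3; b_2 = 5.5; p_2 = 3.5; q_2 = 1.5; t_2 = 3; a_3 = 6.5; b_3 = 2.5; c_3 = 2.5; a_4 = 3; b_4 = 2.5; c_4 = 2.5; t_4 = 4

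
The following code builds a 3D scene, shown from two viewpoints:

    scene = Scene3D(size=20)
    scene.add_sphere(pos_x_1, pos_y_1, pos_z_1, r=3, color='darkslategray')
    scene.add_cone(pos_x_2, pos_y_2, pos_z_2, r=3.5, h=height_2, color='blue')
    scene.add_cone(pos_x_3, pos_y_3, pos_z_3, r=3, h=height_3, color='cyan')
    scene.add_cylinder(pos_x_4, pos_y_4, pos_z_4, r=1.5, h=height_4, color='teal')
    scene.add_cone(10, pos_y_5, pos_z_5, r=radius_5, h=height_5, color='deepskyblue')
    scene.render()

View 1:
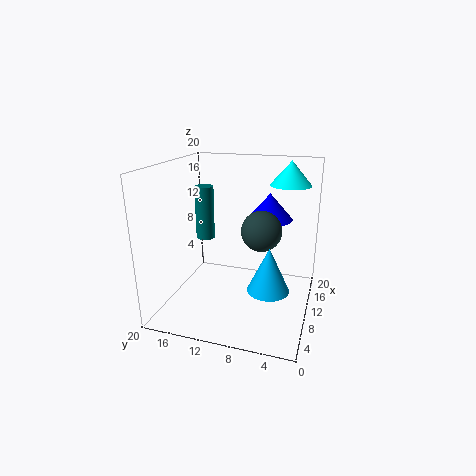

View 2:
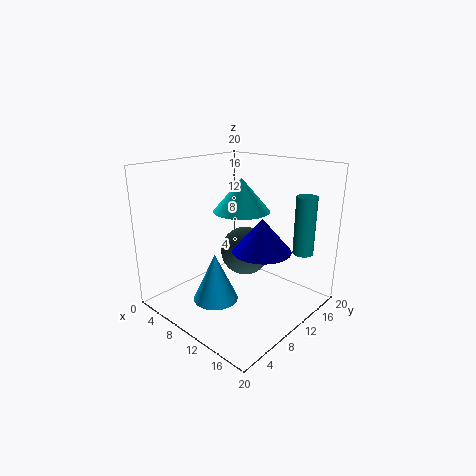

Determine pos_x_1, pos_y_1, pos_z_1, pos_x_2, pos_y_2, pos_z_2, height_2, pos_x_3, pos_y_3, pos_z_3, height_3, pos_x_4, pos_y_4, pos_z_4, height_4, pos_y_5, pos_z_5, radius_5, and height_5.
pos_x_1 = 13.5, pos_y_1 = 7.5, pos_z_1 = 10, pos_x_2 = 16.5, pos_y_2 = 7, pos_z_2 = 11, height_2 = 4, pos_x_3 = 16, pos_y_3 = 4, pos_z_3 = 16.5, height_3 = 3.5, pos_x_4 = 16, pos_y_4 = 17.5, pos_z_4 = 7, height_4 = 8.5, pos_y_5 = 5.5, pos_z_5 = 2.5, radius_5 = 3, height_5 = 6.5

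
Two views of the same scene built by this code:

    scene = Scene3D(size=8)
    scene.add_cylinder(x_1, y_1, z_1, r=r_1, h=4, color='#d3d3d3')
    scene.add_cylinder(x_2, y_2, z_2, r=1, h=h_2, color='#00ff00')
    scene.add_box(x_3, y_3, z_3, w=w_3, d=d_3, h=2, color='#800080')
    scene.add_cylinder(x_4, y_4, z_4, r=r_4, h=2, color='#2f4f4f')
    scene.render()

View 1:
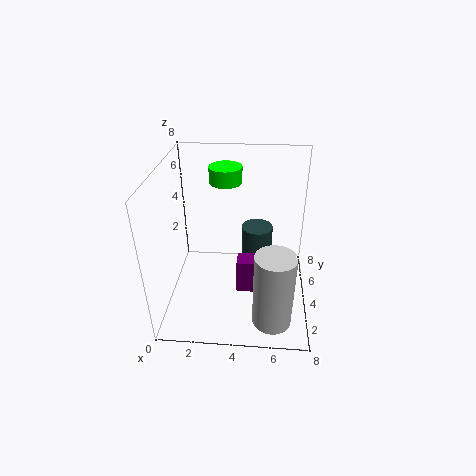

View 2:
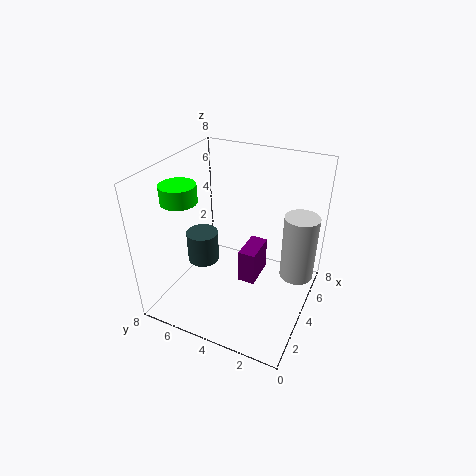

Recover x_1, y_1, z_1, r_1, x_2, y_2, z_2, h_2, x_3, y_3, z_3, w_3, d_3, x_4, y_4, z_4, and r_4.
x_1 = 6, y_1 = 1, z_1 = 1, r_1 = 1, x_2 = 3, y_2 = 7, z_2 = 6, h_2 = 1, x_3 = 4, y_3 = 3, z_3 = 1, w_3 = 2, d_3 = 1, x_4 = 5, y_4 = 7, z_4 = 1, r_4 = 1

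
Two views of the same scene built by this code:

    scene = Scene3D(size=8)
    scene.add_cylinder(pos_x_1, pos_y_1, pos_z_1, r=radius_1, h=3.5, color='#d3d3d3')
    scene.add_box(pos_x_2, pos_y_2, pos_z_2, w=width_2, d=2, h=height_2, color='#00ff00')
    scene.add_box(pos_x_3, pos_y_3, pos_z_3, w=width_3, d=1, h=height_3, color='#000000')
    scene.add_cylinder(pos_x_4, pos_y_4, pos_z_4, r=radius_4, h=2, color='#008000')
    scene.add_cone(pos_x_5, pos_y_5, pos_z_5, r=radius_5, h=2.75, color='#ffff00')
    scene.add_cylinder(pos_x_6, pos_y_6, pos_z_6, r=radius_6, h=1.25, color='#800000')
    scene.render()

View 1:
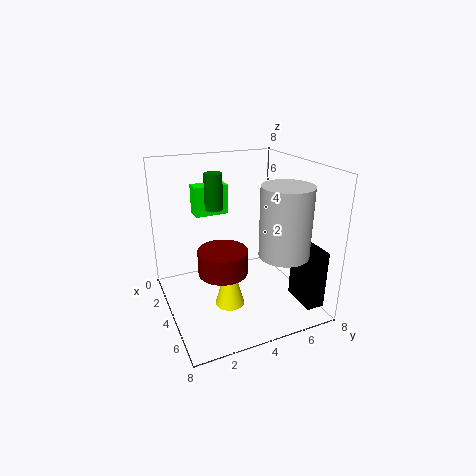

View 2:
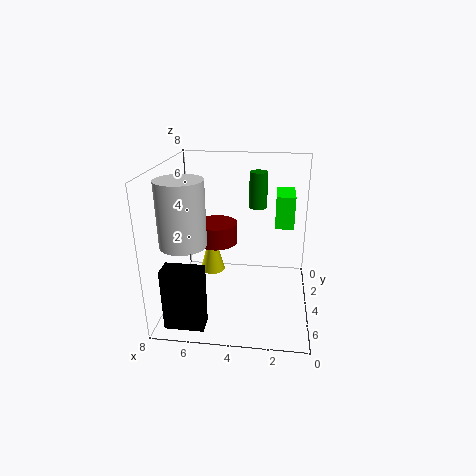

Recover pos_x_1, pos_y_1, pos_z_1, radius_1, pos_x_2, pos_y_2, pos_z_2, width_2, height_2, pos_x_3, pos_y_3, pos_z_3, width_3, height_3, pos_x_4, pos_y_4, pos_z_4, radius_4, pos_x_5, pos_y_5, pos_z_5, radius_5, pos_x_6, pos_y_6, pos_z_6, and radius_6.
pos_x_1 = 6.75
pos_y_1 = 5.25
pos_z_1 = 4
radius_1 = 1.25
pos_x_2 = 1
pos_y_2 = 2.25
pos_z_2 = 4.75
width_2 = 1
height_2 = 1.75
pos_x_3 = 5.25
pos_y_3 = 6.75
pos_z_3 = 0.5
width_3 = 2
height_3 = 3.25
pos_x_4 = 3
pos_y_4 = 3
pos_z_4 = 5.5
radius_4 = 0.5
pos_x_5 = 5.75
pos_y_5 = 2.75
pos_z_5 = 1.25
radius_5 = 0.75
pos_x_6 = 5.5
pos_y_6 = 2.5
pos_z_6 = 3
radius_6 = 1.25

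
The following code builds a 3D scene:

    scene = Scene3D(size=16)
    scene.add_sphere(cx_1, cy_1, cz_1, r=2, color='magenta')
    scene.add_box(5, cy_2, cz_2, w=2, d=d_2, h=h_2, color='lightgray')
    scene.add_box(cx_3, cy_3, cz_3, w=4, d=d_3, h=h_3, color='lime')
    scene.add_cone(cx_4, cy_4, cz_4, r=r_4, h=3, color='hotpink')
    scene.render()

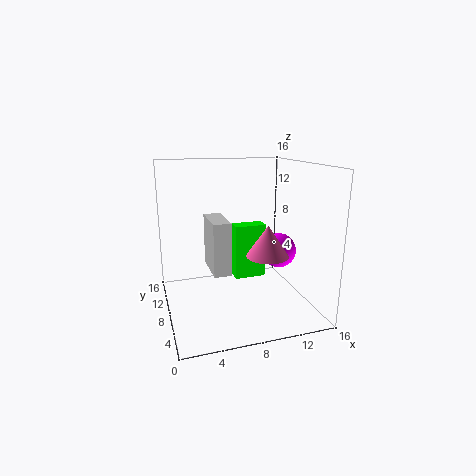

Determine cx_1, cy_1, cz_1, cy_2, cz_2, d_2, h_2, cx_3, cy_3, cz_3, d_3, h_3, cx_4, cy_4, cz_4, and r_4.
cx_1 = 13, cy_1 = 8, cz_1 = 6, cy_2 = 7, cz_2 = 4, d_2 = 5, h_2 = 6, cx_3 = 9, cy_3 = 12, cz_3 = 1, d_3 = 2, h_3 = 7, cx_4 = 9, cy_4 = 2, cz_4 = 8, r_4 = 2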